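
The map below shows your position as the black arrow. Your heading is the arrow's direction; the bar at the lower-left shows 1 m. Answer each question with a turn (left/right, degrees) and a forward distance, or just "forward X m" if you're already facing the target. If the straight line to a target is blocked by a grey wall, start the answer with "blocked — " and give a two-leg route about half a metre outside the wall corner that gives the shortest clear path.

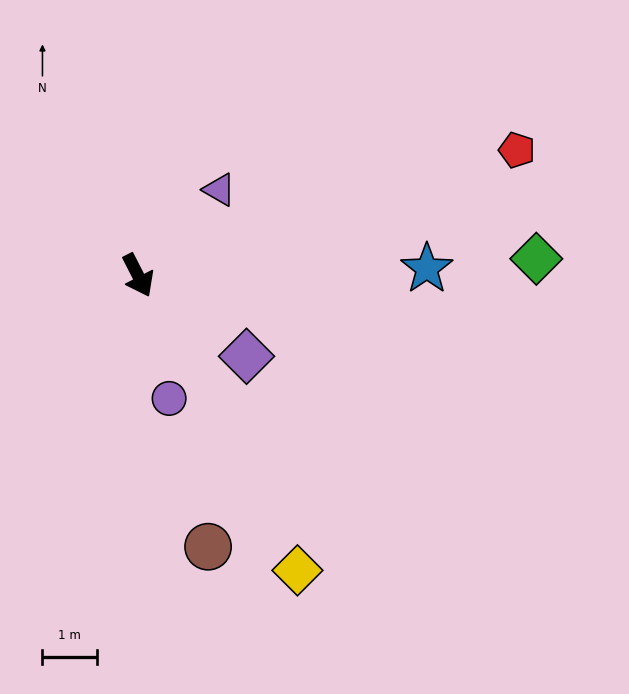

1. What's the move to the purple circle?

turn right 13°, forward 2.3 m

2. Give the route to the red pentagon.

turn left 81°, forward 7.3 m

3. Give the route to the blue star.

turn left 64°, forward 5.3 m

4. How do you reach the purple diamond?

turn left 26°, forward 2.5 m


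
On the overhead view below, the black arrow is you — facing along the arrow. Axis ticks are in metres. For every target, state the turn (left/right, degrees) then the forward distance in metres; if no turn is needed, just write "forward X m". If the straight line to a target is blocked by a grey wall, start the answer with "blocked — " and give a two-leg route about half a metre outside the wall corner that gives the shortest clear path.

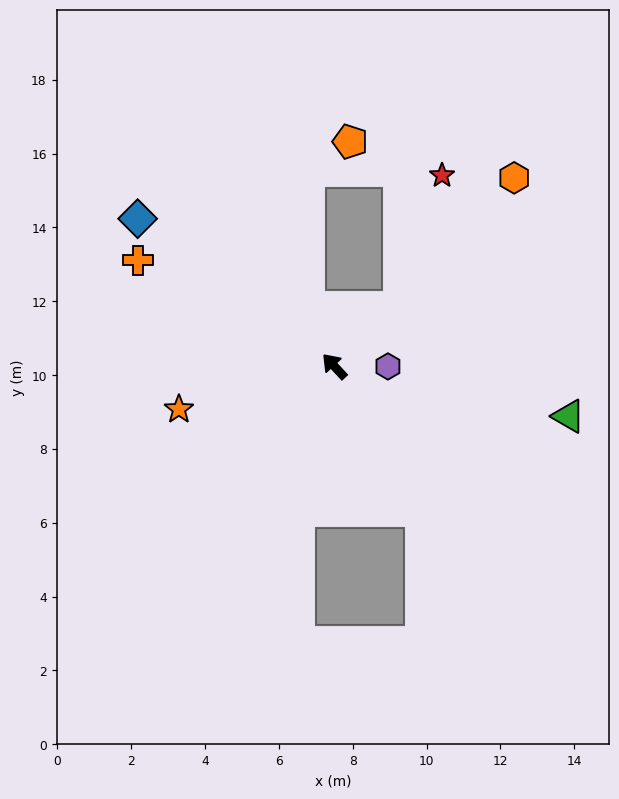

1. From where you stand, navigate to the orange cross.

turn left 19°, forward 6.0 m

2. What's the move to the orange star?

turn left 63°, forward 4.4 m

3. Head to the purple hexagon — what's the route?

turn right 133°, forward 1.5 m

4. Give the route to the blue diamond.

turn left 10°, forward 6.7 m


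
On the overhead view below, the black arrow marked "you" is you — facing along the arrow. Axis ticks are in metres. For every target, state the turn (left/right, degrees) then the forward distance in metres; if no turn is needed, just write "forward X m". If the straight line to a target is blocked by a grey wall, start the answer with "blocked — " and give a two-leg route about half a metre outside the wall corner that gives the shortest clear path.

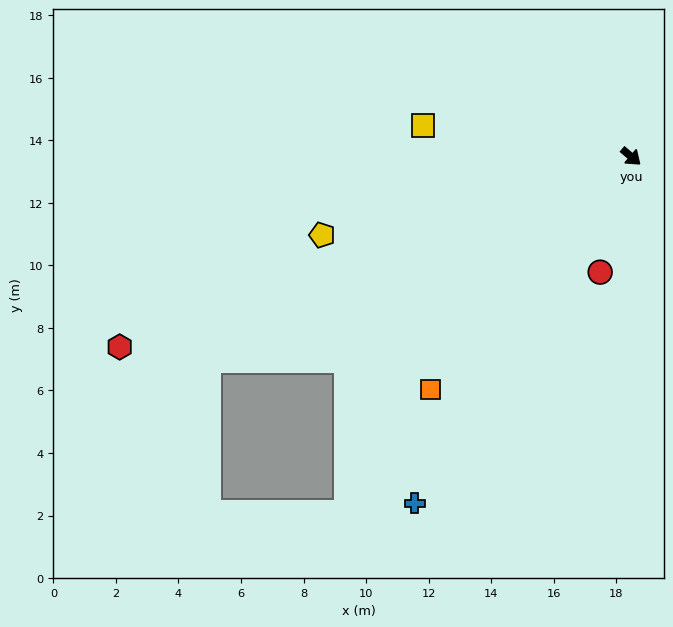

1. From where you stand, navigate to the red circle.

turn right 64°, forward 3.8 m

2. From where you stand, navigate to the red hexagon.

turn right 119°, forward 17.4 m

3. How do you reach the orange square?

turn right 90°, forward 9.8 m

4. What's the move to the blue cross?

turn right 81°, forward 13.1 m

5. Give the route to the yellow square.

turn right 148°, forward 6.7 m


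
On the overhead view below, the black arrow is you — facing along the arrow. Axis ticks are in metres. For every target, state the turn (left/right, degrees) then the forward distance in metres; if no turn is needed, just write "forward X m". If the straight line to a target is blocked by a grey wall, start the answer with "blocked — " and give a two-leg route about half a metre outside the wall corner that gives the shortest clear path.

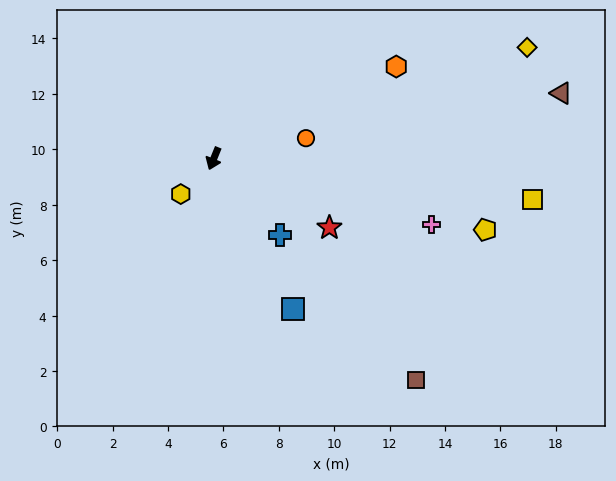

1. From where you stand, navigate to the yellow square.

turn left 105°, forward 11.6 m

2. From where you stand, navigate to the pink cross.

turn left 95°, forward 8.2 m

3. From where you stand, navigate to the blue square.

turn left 50°, forward 6.1 m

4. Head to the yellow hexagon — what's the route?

turn right 21°, forward 1.7 m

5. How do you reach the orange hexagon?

turn left 139°, forward 7.4 m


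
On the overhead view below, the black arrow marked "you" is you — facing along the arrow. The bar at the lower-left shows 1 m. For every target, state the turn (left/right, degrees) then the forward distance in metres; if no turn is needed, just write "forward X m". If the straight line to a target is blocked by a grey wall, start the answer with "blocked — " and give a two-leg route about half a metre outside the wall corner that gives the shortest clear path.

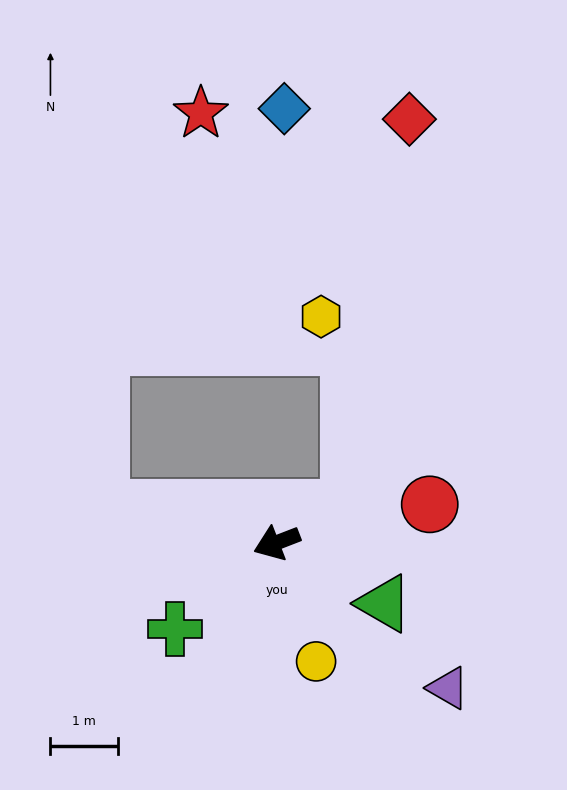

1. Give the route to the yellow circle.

turn left 87°, forward 1.9 m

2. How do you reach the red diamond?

blocked — turn right 176°, forward 1.2 m, then turn left 56°, forward 5.8 m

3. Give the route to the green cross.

turn left 19°, forward 2.0 m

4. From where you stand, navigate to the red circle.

turn left 173°, forward 2.3 m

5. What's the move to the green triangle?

turn left 129°, forward 1.8 m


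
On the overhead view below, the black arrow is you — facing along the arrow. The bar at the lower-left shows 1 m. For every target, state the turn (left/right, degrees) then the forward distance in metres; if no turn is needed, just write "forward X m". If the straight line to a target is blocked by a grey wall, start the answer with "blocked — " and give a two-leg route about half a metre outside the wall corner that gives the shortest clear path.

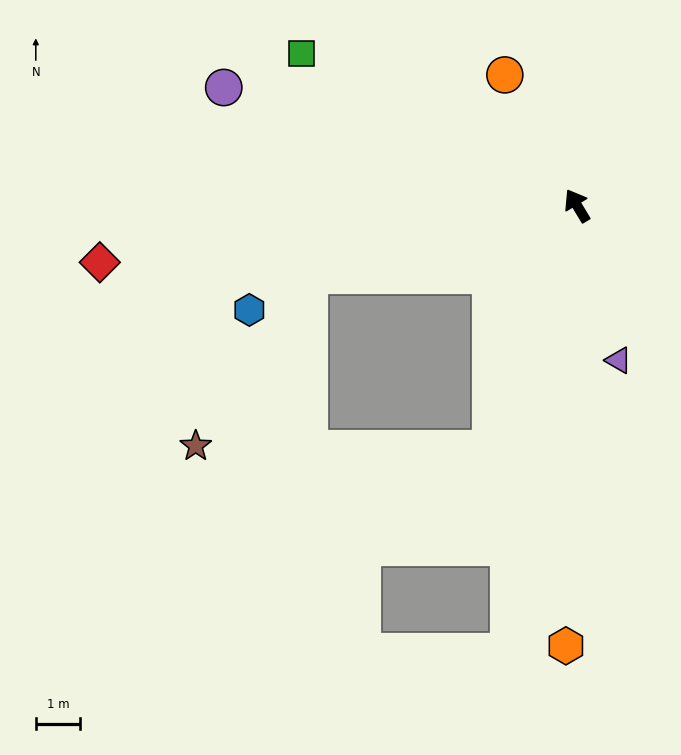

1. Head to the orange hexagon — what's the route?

turn left 147°, forward 10.0 m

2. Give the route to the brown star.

blocked — turn left 74°, forward 6.3 m, then turn left 41°, forward 4.6 m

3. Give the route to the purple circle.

turn left 40°, forward 8.4 m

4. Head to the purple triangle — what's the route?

turn left 164°, forward 3.6 m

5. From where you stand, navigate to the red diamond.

turn left 66°, forward 10.9 m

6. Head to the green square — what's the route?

turn left 30°, forward 7.1 m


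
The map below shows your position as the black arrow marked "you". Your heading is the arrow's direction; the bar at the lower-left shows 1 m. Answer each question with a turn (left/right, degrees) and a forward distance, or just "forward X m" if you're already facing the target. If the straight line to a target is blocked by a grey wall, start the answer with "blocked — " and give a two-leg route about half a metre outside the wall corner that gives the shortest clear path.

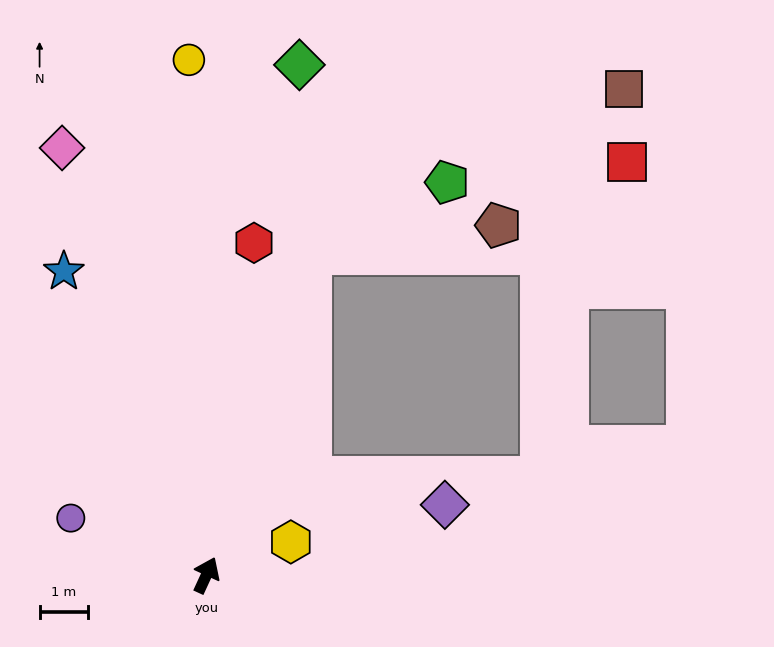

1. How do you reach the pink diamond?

turn left 43°, forward 9.3 m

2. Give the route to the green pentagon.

blocked — turn left 7°, forward 6.9 m, then turn right 44°, forward 3.2 m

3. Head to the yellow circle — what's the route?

turn left 27°, forward 10.6 m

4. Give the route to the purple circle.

turn left 92°, forward 3.0 m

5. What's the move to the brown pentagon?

blocked — turn left 7°, forward 6.9 m, then turn right 64°, forward 3.9 m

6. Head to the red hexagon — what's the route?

turn left 17°, forward 6.9 m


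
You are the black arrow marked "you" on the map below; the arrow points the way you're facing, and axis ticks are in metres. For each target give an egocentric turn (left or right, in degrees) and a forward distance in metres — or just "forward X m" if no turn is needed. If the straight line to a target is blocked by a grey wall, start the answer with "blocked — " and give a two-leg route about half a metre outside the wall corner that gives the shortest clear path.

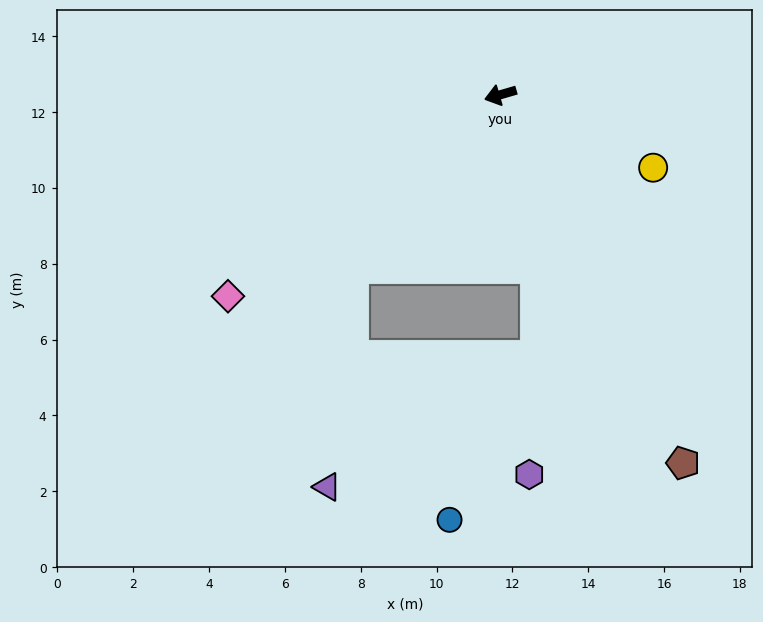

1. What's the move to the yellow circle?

turn left 138°, forward 4.5 m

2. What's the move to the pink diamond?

turn left 20°, forward 8.9 m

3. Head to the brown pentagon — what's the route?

turn left 100°, forward 10.8 m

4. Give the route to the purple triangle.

blocked — turn left 33°, forward 6.0 m, then turn left 34°, forward 5.8 m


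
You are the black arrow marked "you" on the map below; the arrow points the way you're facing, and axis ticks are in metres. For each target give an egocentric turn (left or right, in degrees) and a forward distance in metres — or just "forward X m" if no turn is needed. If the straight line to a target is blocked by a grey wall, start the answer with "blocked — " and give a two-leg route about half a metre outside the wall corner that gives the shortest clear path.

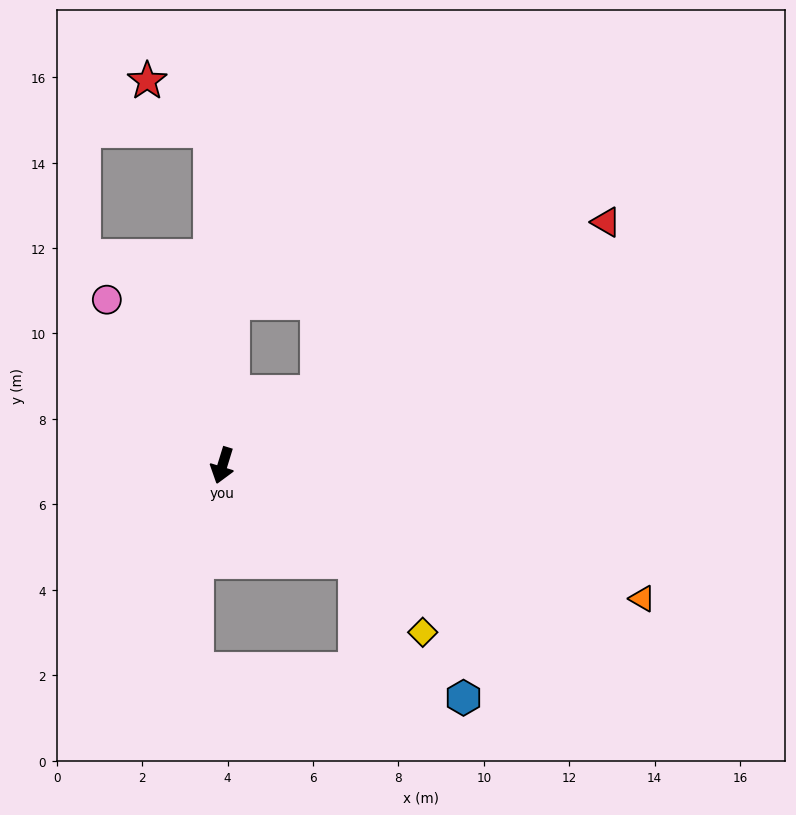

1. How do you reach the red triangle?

turn left 140°, forward 10.6 m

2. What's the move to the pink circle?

turn right 128°, forward 4.7 m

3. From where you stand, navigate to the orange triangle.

turn left 90°, forward 10.3 m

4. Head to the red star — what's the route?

blocked — turn right 161°, forward 7.9 m, then turn left 51°, forward 1.9 m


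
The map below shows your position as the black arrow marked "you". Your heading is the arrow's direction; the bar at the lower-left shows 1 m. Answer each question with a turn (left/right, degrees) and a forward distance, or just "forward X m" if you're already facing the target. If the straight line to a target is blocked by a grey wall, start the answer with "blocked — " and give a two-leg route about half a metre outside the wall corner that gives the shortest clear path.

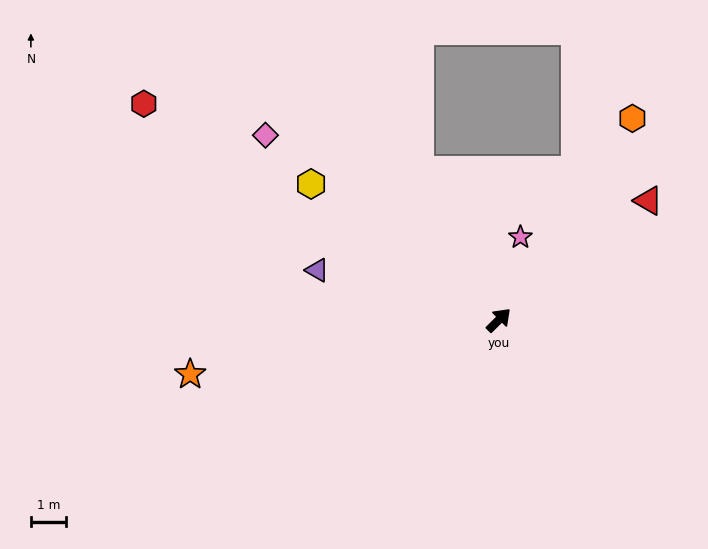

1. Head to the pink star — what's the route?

turn left 31°, forward 2.4 m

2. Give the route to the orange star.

turn left 145°, forward 8.9 m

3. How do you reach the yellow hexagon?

turn left 99°, forward 6.6 m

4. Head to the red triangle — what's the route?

turn right 6°, forward 5.4 m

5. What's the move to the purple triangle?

turn left 120°, forward 5.3 m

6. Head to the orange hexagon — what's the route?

turn left 12°, forward 6.9 m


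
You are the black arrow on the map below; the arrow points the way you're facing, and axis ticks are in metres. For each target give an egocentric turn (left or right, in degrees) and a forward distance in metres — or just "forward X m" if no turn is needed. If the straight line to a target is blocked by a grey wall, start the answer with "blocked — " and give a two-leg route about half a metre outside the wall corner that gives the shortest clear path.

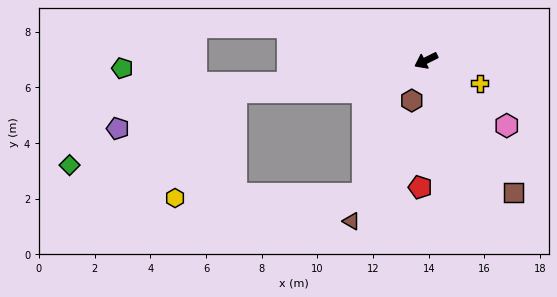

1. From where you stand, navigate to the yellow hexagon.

blocked — turn right 17°, forward 6.9 m, then turn left 51°, forward 4.4 m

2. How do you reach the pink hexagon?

turn left 114°, forward 3.7 m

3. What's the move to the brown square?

turn left 97°, forward 5.7 m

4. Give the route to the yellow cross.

turn left 130°, forward 2.1 m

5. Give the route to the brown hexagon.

turn left 44°, forward 1.5 m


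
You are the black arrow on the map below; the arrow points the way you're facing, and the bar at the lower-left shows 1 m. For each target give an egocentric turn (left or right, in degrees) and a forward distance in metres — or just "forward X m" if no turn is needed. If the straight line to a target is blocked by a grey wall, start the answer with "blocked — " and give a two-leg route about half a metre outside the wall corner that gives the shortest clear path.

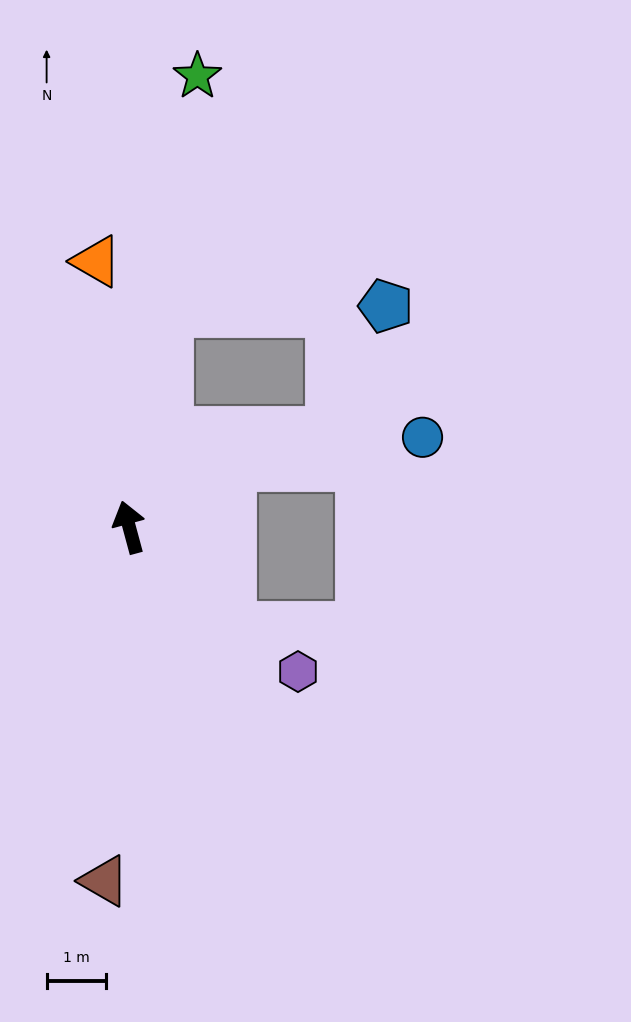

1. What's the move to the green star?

turn right 24°, forward 7.7 m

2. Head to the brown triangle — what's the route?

turn left 161°, forward 6.0 m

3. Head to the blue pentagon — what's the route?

blocked — turn right 25°, forward 3.7 m, then turn right 78°, forward 3.7 m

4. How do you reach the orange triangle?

turn right 8°, forward 4.5 m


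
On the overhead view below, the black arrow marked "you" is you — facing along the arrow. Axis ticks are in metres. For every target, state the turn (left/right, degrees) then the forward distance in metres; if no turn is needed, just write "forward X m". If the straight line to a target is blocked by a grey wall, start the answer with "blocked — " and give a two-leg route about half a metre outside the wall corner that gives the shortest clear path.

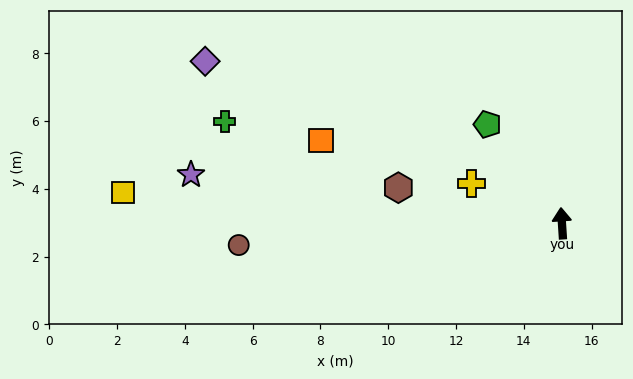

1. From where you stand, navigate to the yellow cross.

turn left 62°, forward 2.9 m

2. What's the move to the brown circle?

turn left 90°, forward 9.6 m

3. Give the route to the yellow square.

turn left 82°, forward 13.0 m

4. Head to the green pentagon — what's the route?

turn left 33°, forward 3.7 m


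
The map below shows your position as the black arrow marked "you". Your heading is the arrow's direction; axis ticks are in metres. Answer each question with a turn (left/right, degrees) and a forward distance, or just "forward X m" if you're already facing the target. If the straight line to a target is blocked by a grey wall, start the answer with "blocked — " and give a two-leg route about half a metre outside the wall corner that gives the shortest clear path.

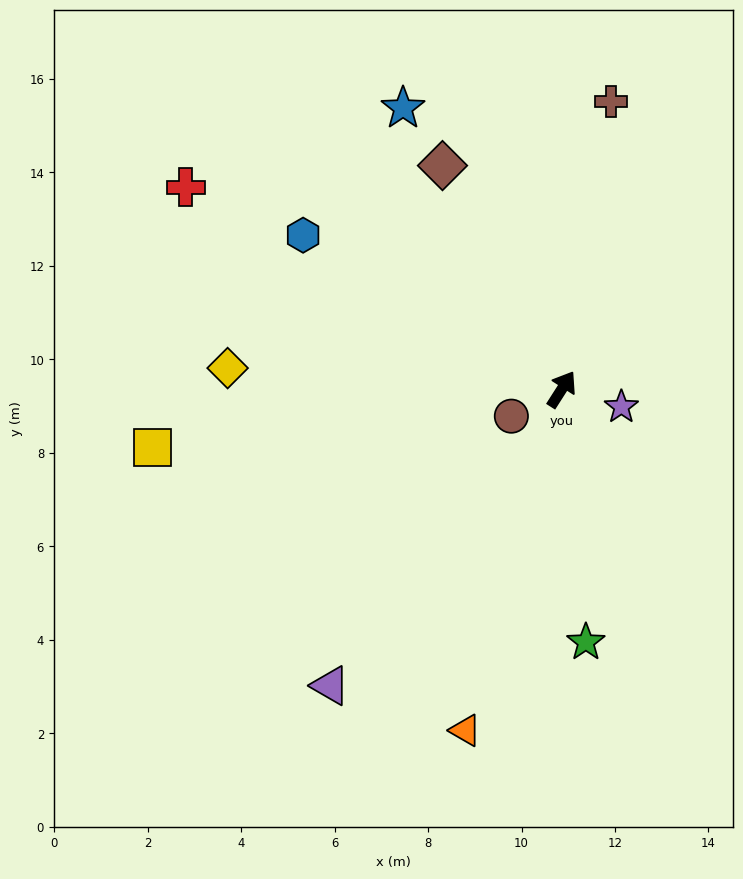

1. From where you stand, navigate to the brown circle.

turn left 151°, forward 1.2 m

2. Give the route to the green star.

turn right 142°, forward 5.4 m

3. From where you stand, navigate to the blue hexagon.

turn left 92°, forward 6.4 m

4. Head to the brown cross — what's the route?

turn left 23°, forward 6.2 m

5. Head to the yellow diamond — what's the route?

turn left 119°, forward 7.2 m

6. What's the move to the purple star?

turn right 74°, forward 1.3 m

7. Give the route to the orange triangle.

turn right 163°, forward 7.6 m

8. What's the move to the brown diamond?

turn left 61°, forward 5.4 m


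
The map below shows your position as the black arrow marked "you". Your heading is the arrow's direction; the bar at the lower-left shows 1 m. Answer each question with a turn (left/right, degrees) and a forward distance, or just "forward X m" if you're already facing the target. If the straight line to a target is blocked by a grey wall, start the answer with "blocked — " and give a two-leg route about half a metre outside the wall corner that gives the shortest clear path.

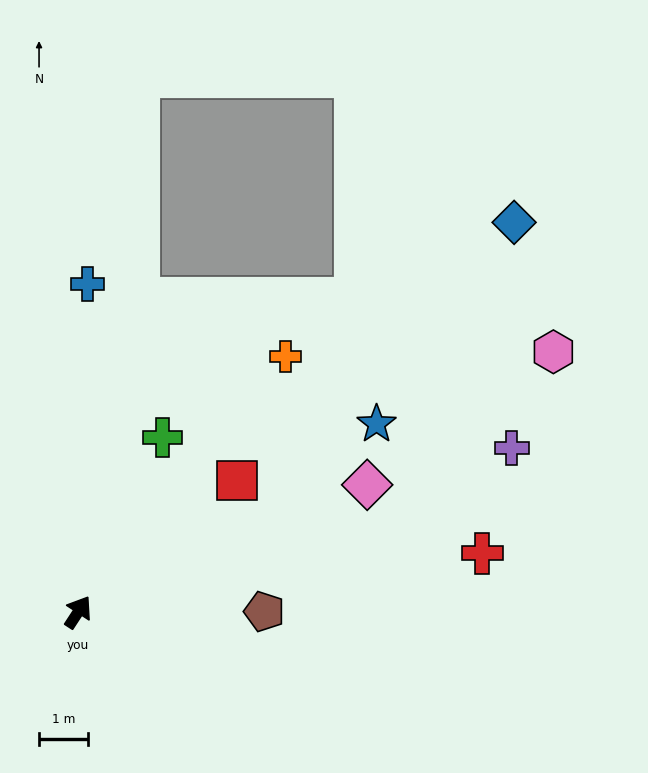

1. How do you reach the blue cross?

turn left 31°, forward 6.7 m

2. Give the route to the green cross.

turn left 7°, forward 4.0 m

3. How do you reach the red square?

turn right 17°, forward 4.2 m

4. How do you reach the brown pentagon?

turn right 57°, forward 3.8 m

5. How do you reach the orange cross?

turn right 6°, forward 6.7 m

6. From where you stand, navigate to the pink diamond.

turn right 33°, forward 6.5 m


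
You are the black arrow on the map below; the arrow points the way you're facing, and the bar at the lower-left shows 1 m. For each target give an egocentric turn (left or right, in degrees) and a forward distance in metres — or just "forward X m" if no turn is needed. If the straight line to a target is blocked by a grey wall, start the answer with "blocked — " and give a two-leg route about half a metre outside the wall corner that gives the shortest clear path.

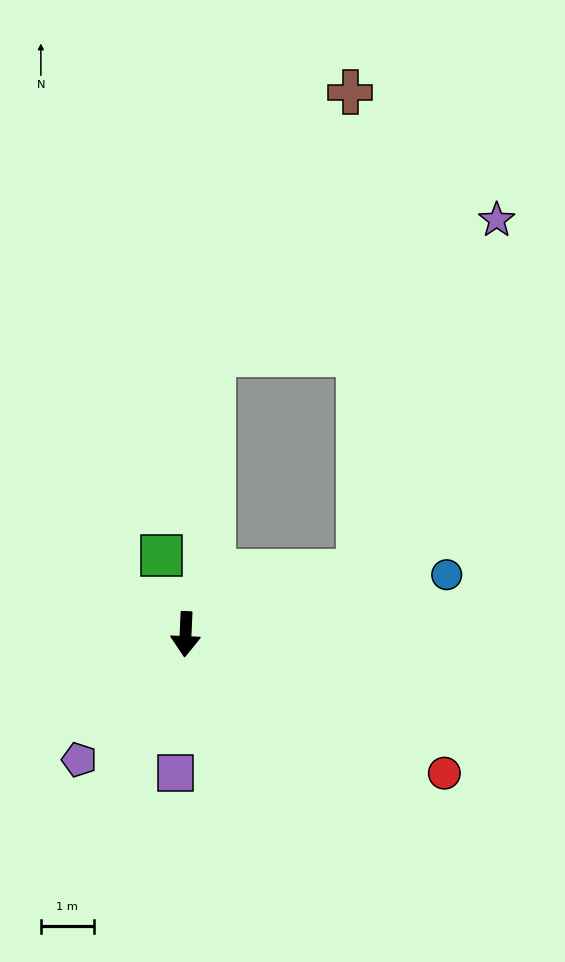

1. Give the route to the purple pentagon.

turn right 38°, forward 3.1 m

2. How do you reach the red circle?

turn left 64°, forward 5.6 m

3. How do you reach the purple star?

blocked — turn left 112°, forward 3.5 m, then turn left 49°, forward 7.2 m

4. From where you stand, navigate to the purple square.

forward 2.6 m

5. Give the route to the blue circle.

turn left 105°, forward 5.1 m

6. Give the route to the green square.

turn right 161°, forward 1.6 m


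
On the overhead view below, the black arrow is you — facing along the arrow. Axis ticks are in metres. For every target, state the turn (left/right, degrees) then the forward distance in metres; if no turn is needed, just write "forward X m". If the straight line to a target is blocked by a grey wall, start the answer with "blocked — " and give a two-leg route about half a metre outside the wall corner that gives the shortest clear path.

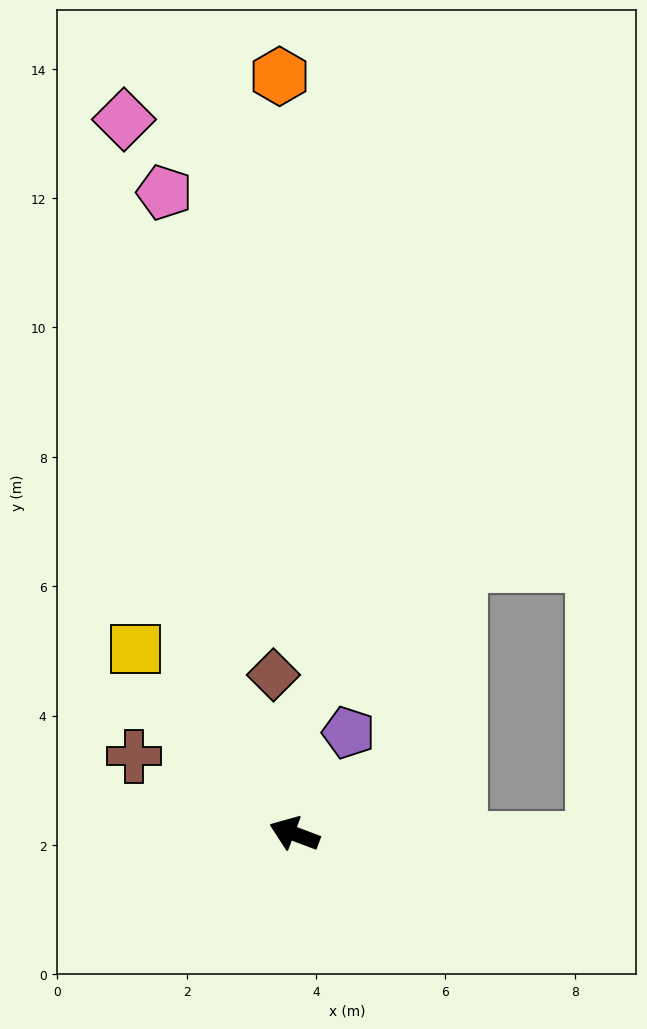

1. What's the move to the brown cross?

turn right 5°, forward 2.8 m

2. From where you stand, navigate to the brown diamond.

turn right 62°, forward 2.5 m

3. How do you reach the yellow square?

turn right 29°, forward 3.8 m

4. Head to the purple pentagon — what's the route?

turn right 97°, forward 1.8 m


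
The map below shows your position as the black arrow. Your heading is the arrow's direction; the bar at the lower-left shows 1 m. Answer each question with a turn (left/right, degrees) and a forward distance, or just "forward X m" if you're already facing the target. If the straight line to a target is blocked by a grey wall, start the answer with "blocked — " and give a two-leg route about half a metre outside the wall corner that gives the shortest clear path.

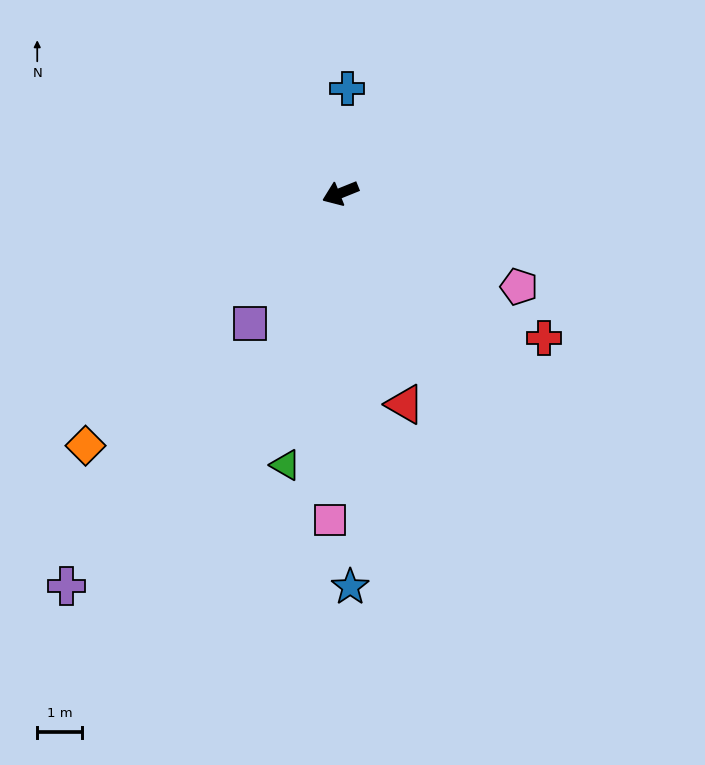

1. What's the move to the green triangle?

turn left 57°, forward 6.2 m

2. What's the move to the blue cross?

turn right 116°, forward 2.4 m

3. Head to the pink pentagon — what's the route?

turn left 130°, forward 4.5 m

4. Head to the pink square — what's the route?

turn left 66°, forward 7.4 m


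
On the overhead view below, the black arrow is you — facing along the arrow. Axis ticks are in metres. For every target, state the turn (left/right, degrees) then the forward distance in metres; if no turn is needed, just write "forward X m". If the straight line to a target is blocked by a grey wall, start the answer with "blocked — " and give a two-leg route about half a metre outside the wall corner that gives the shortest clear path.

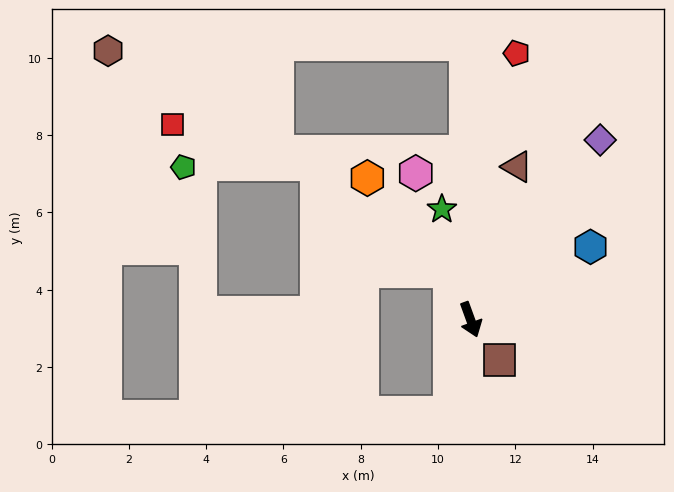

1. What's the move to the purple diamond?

turn left 124°, forward 5.7 m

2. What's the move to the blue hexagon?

turn left 101°, forward 3.6 m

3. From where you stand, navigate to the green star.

turn left 175°, forward 3.0 m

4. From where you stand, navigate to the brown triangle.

turn left 143°, forward 4.1 m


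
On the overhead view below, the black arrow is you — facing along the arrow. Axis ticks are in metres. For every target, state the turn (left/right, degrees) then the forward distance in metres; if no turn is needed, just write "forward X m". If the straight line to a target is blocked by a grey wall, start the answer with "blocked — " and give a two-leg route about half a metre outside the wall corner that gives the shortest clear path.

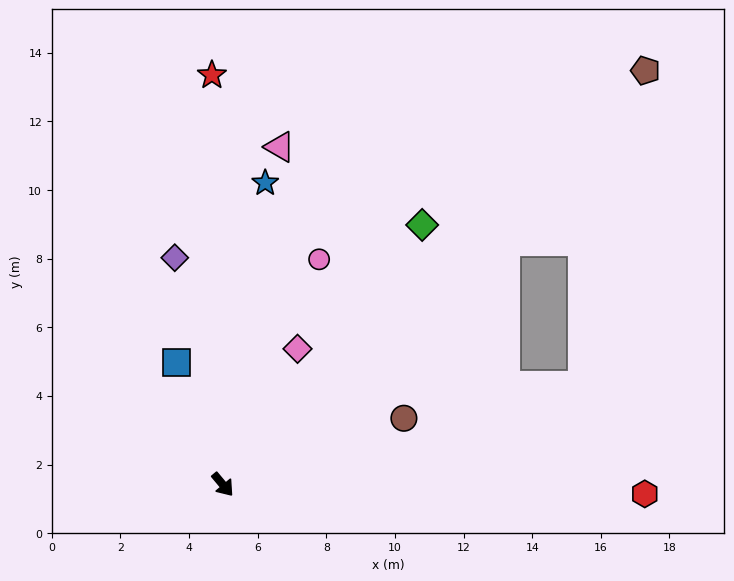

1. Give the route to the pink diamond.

turn left 111°, forward 4.5 m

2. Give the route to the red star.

turn left 142°, forward 11.9 m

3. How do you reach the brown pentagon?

turn left 94°, forward 17.2 m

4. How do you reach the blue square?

turn left 161°, forward 3.8 m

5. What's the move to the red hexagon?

turn left 49°, forward 12.3 m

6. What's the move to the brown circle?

turn left 70°, forward 5.6 m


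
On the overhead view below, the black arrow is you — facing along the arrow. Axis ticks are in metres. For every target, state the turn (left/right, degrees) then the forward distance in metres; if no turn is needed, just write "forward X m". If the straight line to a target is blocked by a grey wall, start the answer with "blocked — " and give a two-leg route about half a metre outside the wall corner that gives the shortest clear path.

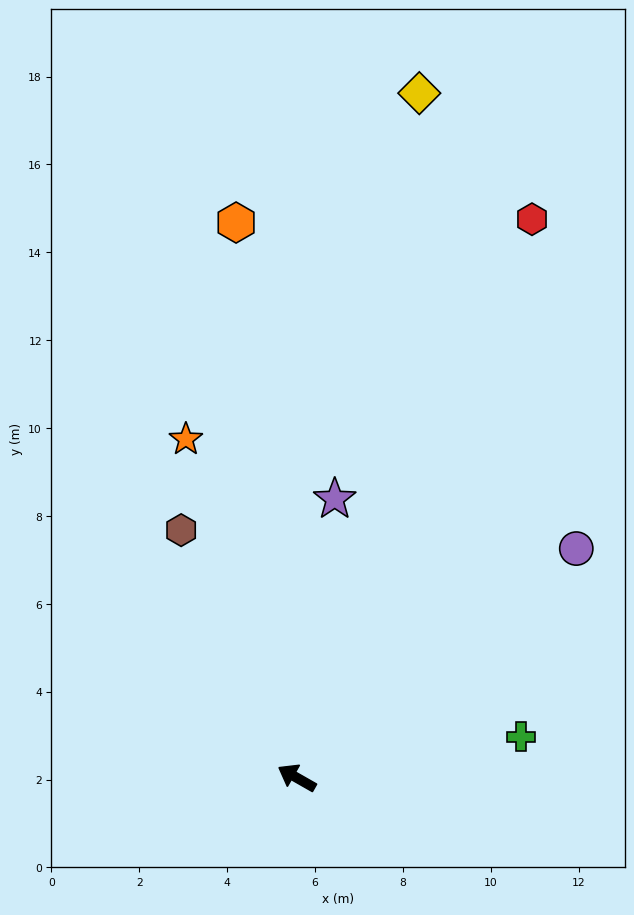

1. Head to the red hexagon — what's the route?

turn right 83°, forward 13.8 m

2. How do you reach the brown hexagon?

turn right 35°, forward 6.2 m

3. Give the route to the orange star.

turn right 42°, forward 8.1 m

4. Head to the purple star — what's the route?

turn right 68°, forward 6.4 m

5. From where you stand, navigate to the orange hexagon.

turn right 54°, forward 12.7 m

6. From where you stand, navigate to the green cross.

turn right 140°, forward 5.2 m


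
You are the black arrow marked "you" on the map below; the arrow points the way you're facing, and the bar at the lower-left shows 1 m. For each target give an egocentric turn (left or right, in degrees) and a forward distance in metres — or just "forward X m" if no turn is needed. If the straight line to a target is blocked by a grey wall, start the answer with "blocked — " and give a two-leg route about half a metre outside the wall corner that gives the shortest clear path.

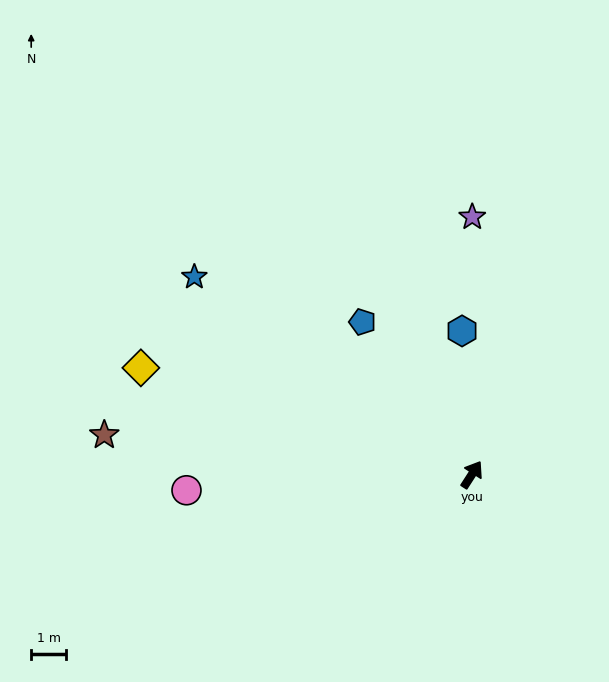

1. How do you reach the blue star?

turn left 87°, forward 9.7 m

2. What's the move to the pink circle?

turn left 126°, forward 8.1 m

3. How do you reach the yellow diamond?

turn left 105°, forward 9.9 m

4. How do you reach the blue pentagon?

turn left 68°, forward 5.3 m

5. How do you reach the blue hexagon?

turn left 37°, forward 4.1 m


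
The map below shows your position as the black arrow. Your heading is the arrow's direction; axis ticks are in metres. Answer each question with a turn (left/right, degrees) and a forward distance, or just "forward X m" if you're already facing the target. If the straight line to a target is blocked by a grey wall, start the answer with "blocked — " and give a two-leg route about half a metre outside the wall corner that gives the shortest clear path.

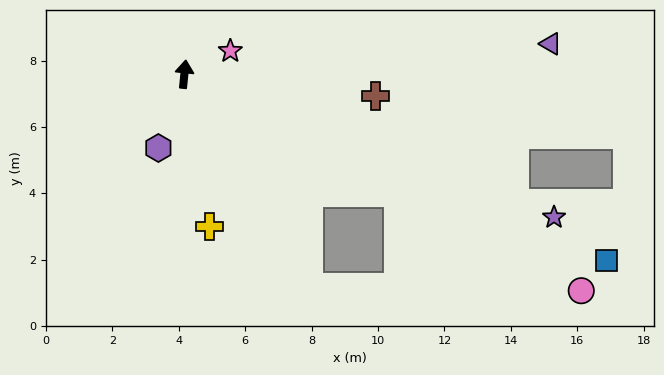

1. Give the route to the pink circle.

turn right 113°, forward 13.6 m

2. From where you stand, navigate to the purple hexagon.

turn left 166°, forward 2.4 m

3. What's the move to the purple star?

turn right 105°, forward 11.9 m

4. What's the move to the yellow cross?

turn right 165°, forward 4.6 m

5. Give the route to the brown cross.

turn right 91°, forward 5.8 m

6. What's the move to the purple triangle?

turn right 79°, forward 11.1 m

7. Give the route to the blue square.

turn right 108°, forward 13.9 m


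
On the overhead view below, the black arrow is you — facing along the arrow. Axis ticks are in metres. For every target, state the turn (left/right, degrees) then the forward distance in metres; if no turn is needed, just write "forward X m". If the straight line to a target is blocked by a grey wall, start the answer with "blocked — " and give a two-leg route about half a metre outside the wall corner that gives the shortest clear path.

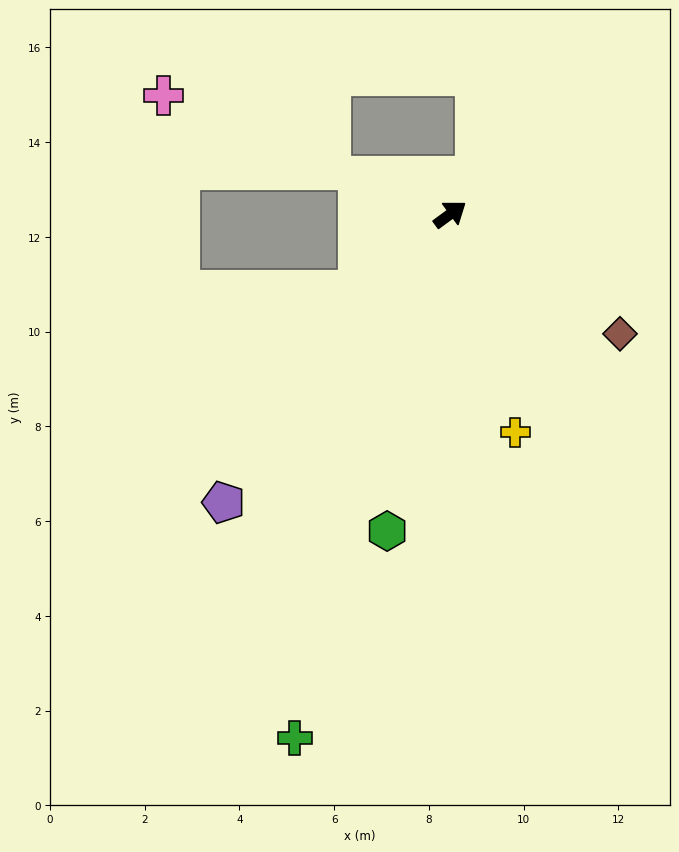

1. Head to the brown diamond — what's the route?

turn right 71°, forward 4.4 m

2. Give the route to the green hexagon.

turn right 138°, forward 6.8 m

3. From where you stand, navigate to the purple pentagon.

turn right 164°, forward 7.7 m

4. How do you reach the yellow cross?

turn right 110°, forward 4.8 m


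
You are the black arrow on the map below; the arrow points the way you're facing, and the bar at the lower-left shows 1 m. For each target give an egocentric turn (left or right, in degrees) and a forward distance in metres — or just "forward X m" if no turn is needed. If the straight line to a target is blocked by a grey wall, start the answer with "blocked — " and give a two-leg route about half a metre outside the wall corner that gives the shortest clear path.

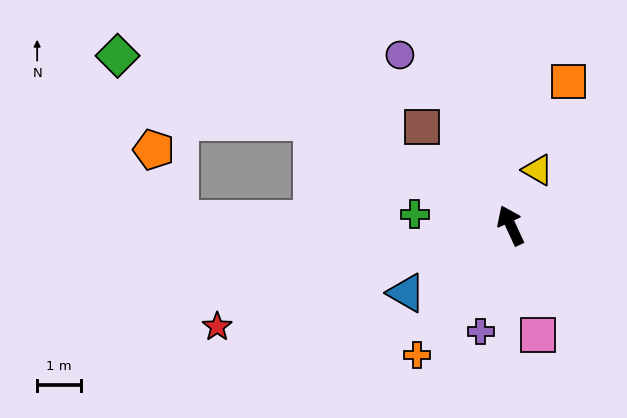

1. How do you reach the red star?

turn left 84°, forward 7.0 m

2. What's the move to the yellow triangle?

turn right 51°, forward 1.4 m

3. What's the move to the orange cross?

turn left 119°, forward 3.6 m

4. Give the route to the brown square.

turn left 17°, forward 3.0 m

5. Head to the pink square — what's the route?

turn left 169°, forward 2.6 m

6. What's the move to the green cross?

turn left 59°, forward 2.2 m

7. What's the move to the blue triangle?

turn left 98°, forward 2.8 m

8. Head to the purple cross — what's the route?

turn left 139°, forward 2.5 m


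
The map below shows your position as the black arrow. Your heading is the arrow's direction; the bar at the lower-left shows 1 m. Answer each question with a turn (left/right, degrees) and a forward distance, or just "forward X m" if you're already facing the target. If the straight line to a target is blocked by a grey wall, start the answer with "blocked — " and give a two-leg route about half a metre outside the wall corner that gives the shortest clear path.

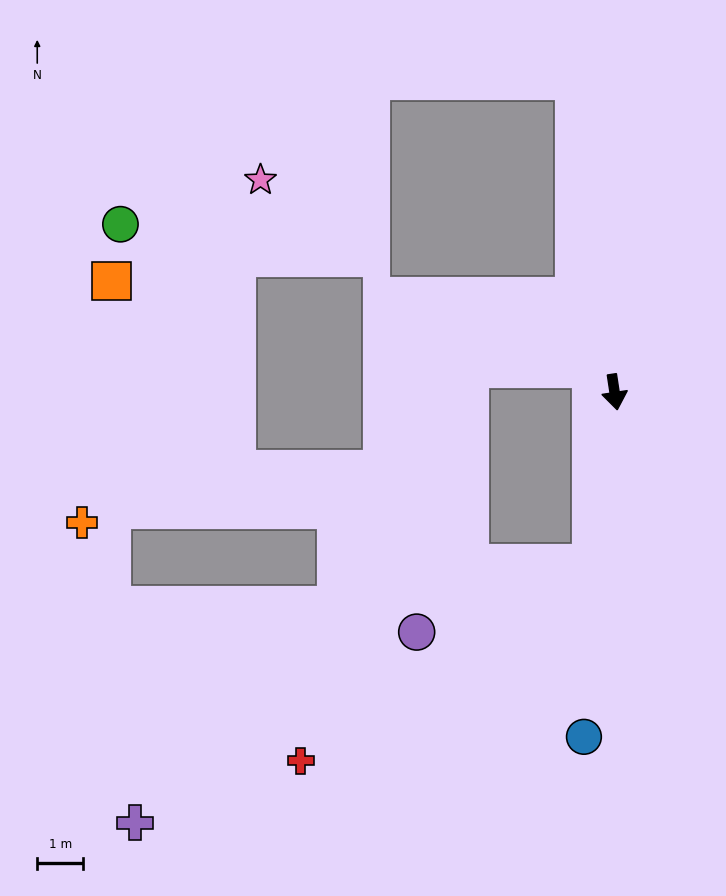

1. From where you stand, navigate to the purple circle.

blocked — turn right 16°, forward 3.8 m, then turn right 61°, forward 4.1 m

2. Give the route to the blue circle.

turn right 14°, forward 7.5 m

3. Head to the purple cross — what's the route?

blocked — turn right 16°, forward 3.8 m, then turn right 53°, forward 11.4 m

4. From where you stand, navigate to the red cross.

blocked — turn right 16°, forward 3.8 m, then turn right 48°, forward 7.6 m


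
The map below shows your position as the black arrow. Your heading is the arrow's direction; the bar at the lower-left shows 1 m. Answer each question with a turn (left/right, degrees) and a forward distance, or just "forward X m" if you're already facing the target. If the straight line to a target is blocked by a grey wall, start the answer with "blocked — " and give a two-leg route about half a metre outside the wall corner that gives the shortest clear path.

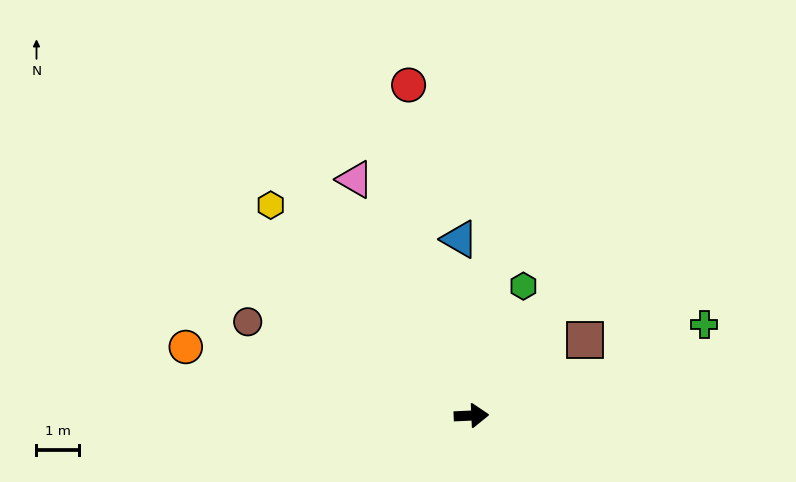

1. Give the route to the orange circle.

turn left 164°, forward 6.8 m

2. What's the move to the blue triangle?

turn left 91°, forward 4.1 m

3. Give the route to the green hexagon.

turn left 66°, forward 3.3 m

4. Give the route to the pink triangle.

turn left 114°, forward 6.1 m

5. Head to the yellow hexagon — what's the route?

turn left 131°, forward 6.8 m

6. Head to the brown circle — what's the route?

turn left 155°, forward 5.7 m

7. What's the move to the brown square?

turn left 31°, forward 3.2 m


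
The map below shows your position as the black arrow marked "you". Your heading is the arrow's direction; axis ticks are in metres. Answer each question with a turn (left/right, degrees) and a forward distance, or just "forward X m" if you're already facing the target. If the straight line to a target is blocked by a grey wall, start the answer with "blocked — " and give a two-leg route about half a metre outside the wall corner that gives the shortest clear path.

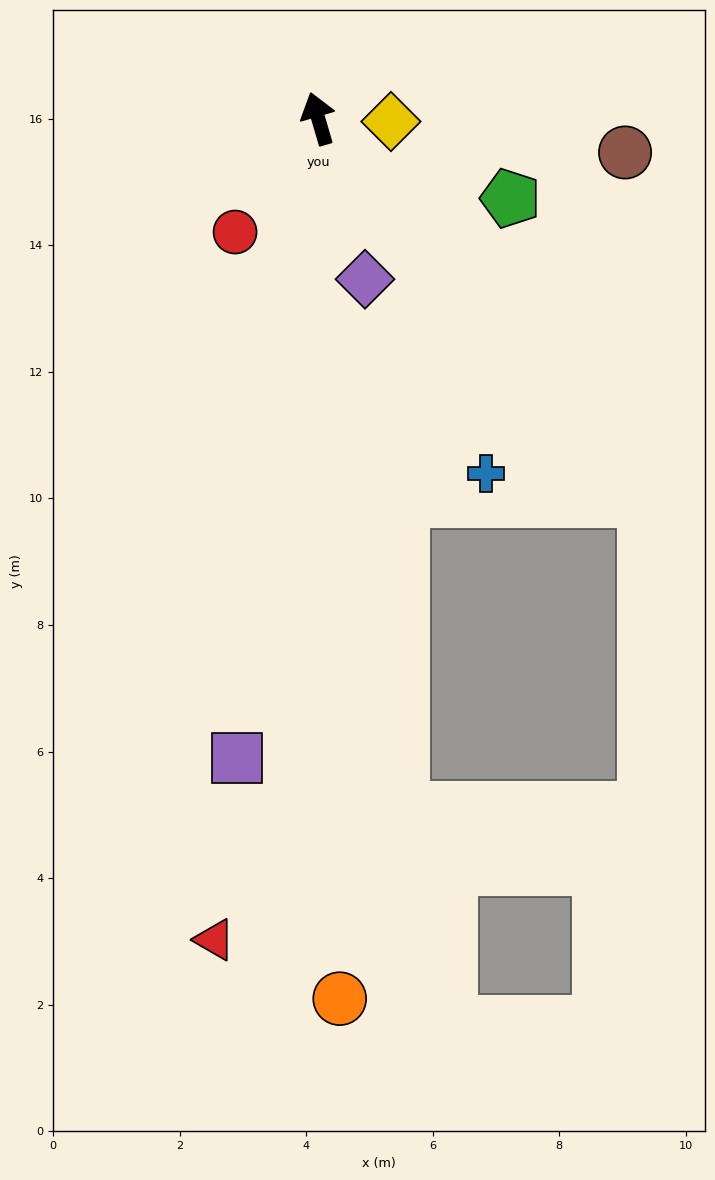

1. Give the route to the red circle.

turn left 127°, forward 2.2 m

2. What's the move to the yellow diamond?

turn right 109°, forward 1.1 m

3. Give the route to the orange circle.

turn left 165°, forward 13.9 m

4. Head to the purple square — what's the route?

turn left 156°, forward 10.2 m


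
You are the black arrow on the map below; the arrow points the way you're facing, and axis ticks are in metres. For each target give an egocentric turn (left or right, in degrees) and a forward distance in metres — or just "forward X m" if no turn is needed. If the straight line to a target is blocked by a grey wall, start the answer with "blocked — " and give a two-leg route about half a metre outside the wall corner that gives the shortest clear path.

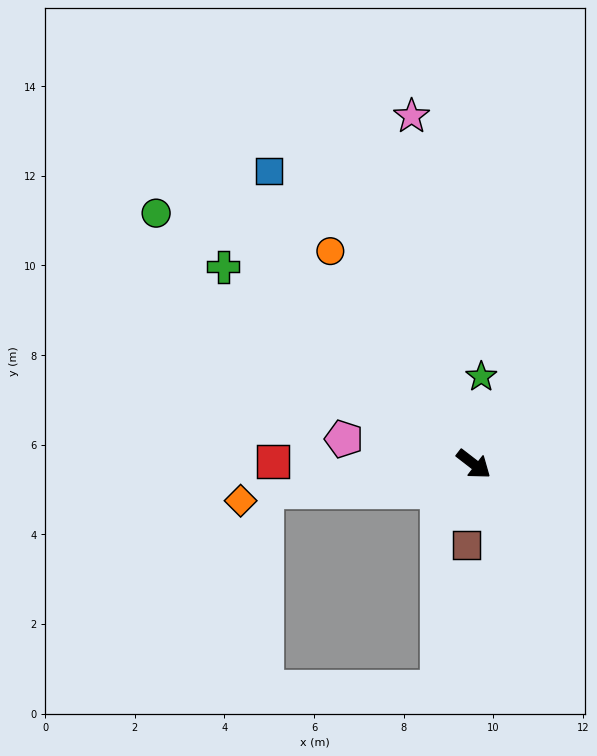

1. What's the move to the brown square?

turn right 57°, forward 1.8 m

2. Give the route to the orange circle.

turn left 162°, forward 5.7 m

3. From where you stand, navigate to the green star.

turn left 123°, forward 2.0 m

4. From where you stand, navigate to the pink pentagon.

turn right 153°, forward 3.0 m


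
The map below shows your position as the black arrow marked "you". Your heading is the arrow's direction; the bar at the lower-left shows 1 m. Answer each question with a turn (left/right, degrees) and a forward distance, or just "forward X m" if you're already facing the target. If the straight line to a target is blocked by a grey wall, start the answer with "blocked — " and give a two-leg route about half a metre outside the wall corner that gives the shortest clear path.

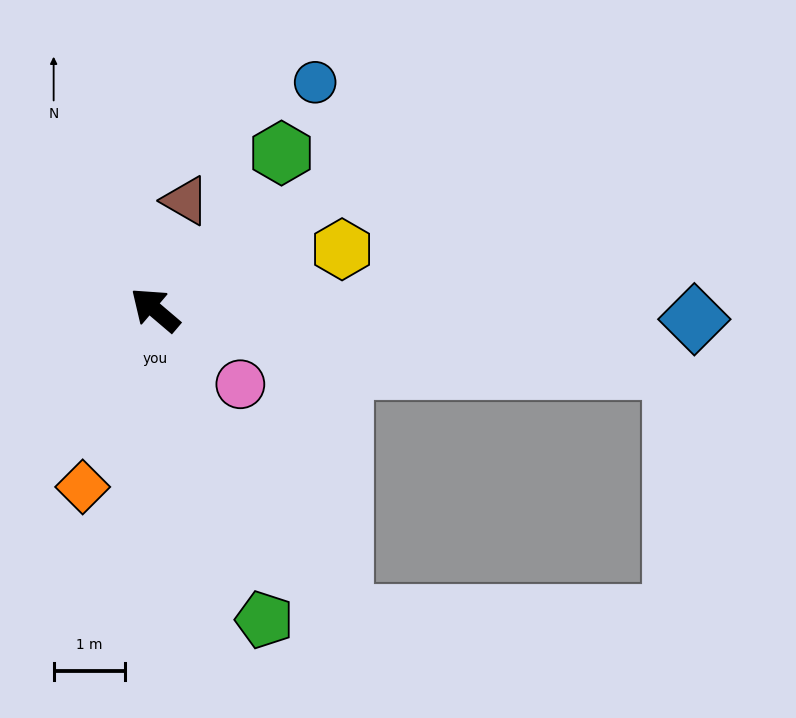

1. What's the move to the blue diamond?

turn right 141°, forward 7.6 m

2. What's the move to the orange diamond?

turn left 108°, forward 2.7 m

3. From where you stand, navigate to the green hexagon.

turn right 89°, forward 2.8 m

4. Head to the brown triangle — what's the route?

turn right 65°, forward 1.6 m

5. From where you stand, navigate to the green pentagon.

turn left 150°, forward 4.6 m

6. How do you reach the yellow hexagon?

turn right 122°, forward 2.8 m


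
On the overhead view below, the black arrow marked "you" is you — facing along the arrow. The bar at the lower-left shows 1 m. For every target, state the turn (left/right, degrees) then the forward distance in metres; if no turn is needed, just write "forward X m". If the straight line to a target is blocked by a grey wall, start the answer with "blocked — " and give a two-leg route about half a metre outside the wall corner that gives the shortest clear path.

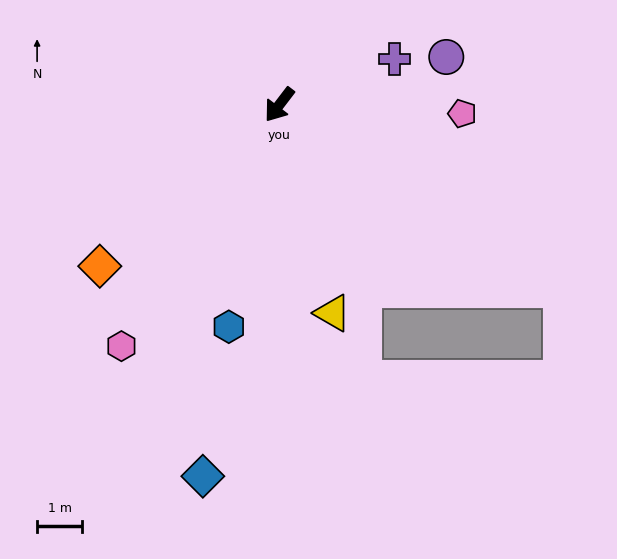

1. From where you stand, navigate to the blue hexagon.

turn left 25°, forward 5.0 m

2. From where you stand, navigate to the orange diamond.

turn right 11°, forward 5.3 m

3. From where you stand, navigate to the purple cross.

turn left 149°, forward 2.8 m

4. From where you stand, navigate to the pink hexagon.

turn left 4°, forward 6.4 m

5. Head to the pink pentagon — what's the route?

turn left 125°, forward 4.1 m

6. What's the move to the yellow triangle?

turn left 52°, forward 4.8 m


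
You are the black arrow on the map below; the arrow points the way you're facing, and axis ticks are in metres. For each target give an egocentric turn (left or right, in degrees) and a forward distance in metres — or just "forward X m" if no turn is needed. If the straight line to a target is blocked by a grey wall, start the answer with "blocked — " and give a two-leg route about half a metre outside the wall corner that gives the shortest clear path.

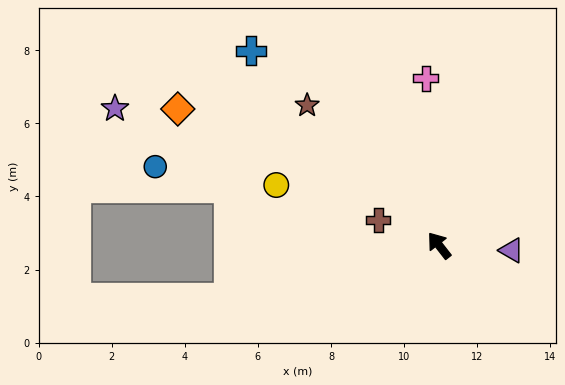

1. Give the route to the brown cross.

turn left 29°, forward 1.8 m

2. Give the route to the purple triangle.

turn right 132°, forward 2.0 m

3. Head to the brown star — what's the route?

turn left 5°, forward 5.3 m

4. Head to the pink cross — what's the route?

turn right 33°, forward 4.6 m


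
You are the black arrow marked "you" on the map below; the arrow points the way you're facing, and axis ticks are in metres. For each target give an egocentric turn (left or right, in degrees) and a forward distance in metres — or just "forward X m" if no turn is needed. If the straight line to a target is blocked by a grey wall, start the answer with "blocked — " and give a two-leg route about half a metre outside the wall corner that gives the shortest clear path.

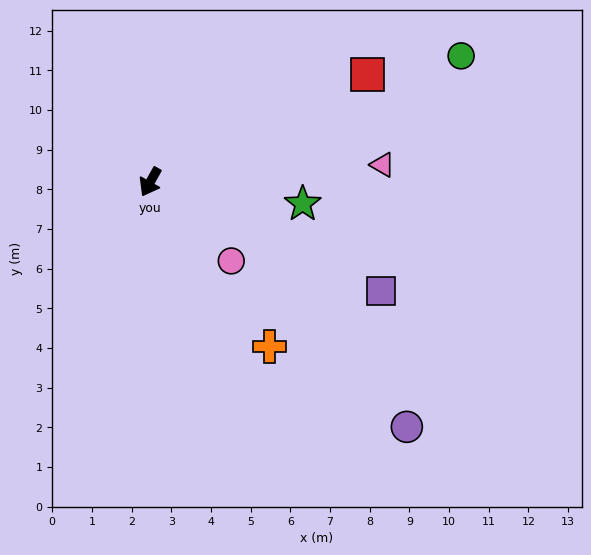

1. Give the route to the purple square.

turn left 94°, forward 6.4 m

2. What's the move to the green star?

turn left 111°, forward 3.9 m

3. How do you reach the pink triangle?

turn left 123°, forward 5.9 m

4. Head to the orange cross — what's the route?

turn left 65°, forward 5.1 m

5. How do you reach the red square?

turn left 145°, forward 6.1 m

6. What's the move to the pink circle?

turn left 75°, forward 2.8 m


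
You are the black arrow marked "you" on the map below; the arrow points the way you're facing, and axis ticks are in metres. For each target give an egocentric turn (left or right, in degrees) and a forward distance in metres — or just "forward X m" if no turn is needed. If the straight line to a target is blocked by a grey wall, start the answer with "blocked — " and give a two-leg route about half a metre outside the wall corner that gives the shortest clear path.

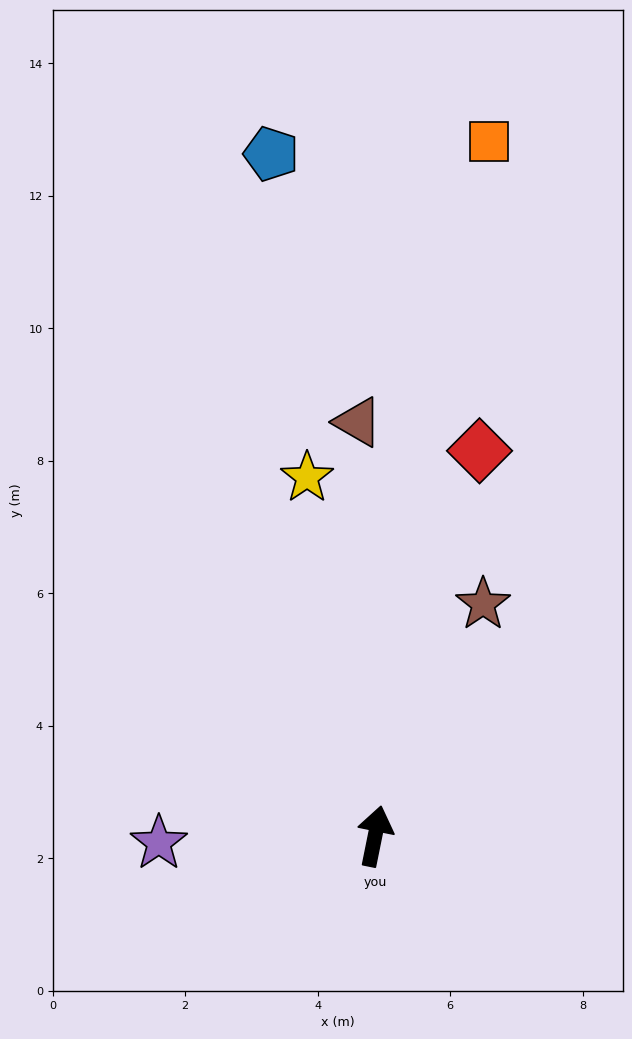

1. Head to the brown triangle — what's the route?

turn left 14°, forward 6.3 m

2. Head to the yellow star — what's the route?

turn left 22°, forward 5.5 m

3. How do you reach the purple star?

turn left 103°, forward 3.3 m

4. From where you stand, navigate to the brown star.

turn right 14°, forward 3.9 m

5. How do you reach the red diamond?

turn right 4°, forward 6.0 m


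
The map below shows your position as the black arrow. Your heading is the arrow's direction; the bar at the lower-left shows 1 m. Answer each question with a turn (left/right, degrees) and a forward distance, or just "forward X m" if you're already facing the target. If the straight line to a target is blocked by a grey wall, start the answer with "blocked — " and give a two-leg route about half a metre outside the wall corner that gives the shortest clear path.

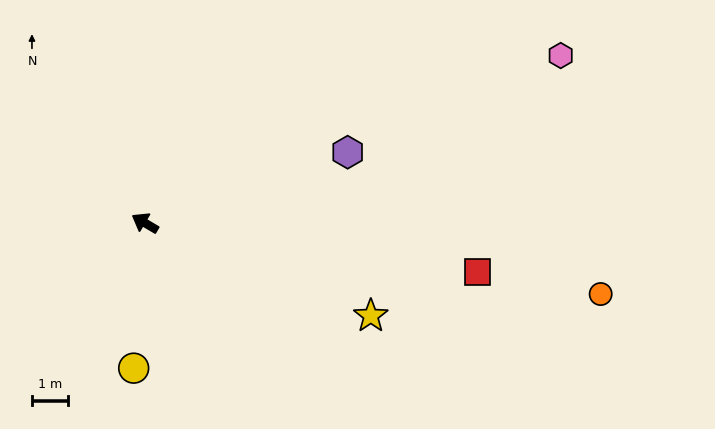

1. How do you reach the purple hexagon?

turn right 130°, forward 5.9 m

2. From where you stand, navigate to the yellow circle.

turn left 116°, forward 4.0 m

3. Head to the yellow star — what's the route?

turn right 172°, forward 6.7 m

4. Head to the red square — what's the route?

turn right 158°, forward 9.2 m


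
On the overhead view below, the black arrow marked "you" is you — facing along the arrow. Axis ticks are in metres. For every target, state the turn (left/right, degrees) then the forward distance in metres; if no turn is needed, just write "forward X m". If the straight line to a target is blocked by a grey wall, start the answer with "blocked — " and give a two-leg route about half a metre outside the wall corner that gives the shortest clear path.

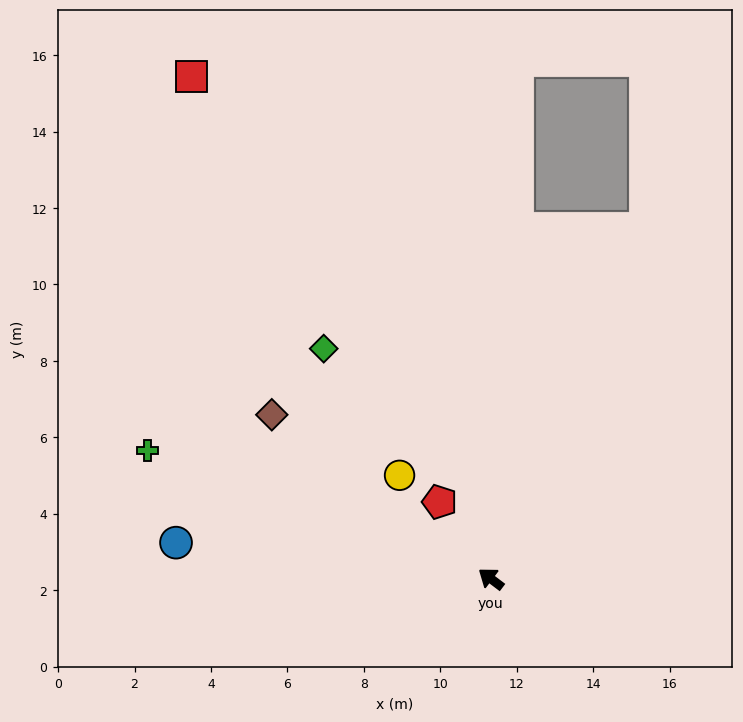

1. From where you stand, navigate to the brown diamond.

forward 7.2 m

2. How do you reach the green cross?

turn left 17°, forward 9.6 m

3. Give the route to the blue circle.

turn left 31°, forward 8.3 m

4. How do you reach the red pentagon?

turn right 19°, forward 2.4 m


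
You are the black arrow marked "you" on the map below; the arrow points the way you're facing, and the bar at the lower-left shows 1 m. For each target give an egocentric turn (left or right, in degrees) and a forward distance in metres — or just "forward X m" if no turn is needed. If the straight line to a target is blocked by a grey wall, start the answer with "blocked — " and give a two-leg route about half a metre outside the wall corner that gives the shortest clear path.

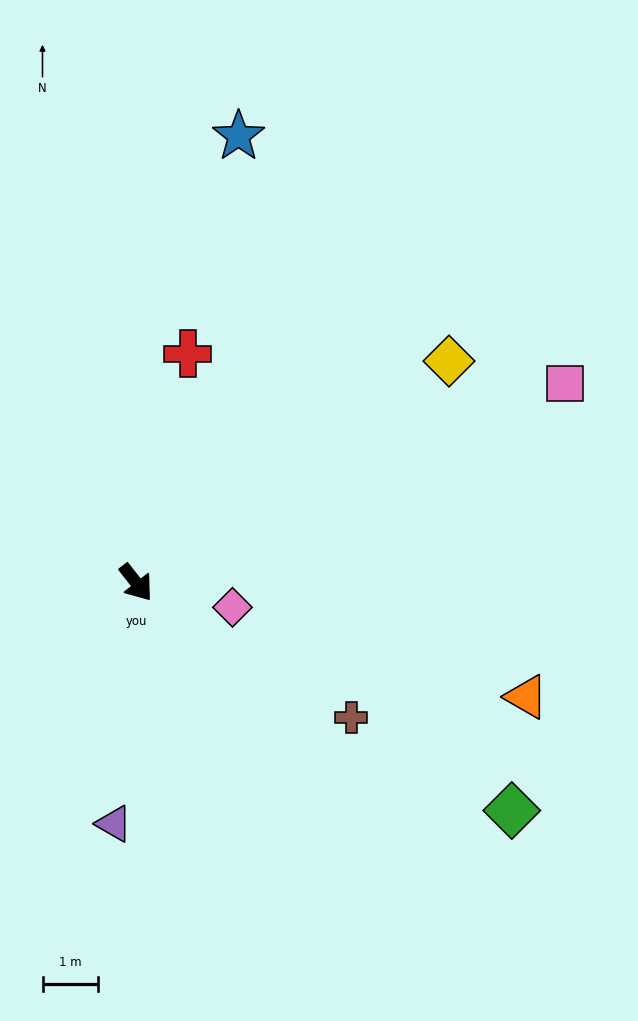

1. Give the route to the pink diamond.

turn left 38°, forward 1.8 m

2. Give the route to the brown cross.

turn left 20°, forward 4.6 m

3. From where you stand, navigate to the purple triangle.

turn right 43°, forward 4.4 m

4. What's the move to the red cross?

turn left 129°, forward 4.2 m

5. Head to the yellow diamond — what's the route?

turn left 87°, forward 6.9 m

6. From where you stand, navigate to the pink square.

turn left 77°, forward 8.5 m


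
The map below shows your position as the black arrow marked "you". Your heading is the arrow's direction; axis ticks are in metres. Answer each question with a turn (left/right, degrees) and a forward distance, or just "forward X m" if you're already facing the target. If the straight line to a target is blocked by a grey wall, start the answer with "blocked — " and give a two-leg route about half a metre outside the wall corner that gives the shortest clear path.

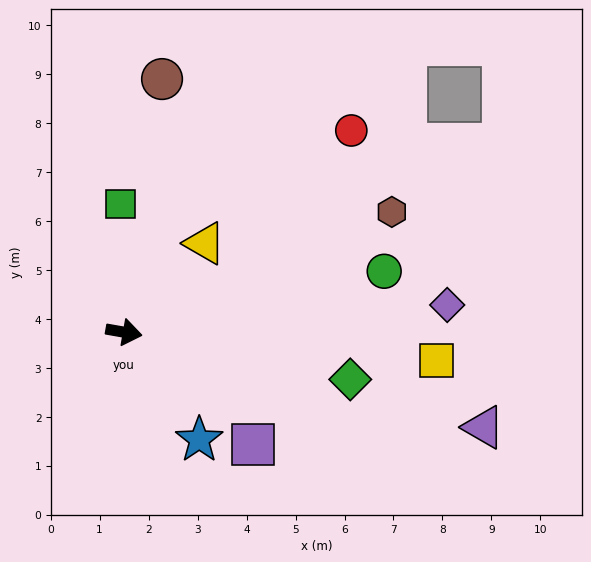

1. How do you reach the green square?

turn left 101°, forward 2.6 m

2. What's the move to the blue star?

turn right 45°, forward 2.7 m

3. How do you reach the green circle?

turn left 23°, forward 5.5 m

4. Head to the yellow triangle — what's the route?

turn left 58°, forward 2.5 m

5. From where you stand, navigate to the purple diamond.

turn left 15°, forward 6.6 m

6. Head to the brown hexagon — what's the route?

turn left 34°, forward 6.0 m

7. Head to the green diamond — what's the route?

forward 4.7 m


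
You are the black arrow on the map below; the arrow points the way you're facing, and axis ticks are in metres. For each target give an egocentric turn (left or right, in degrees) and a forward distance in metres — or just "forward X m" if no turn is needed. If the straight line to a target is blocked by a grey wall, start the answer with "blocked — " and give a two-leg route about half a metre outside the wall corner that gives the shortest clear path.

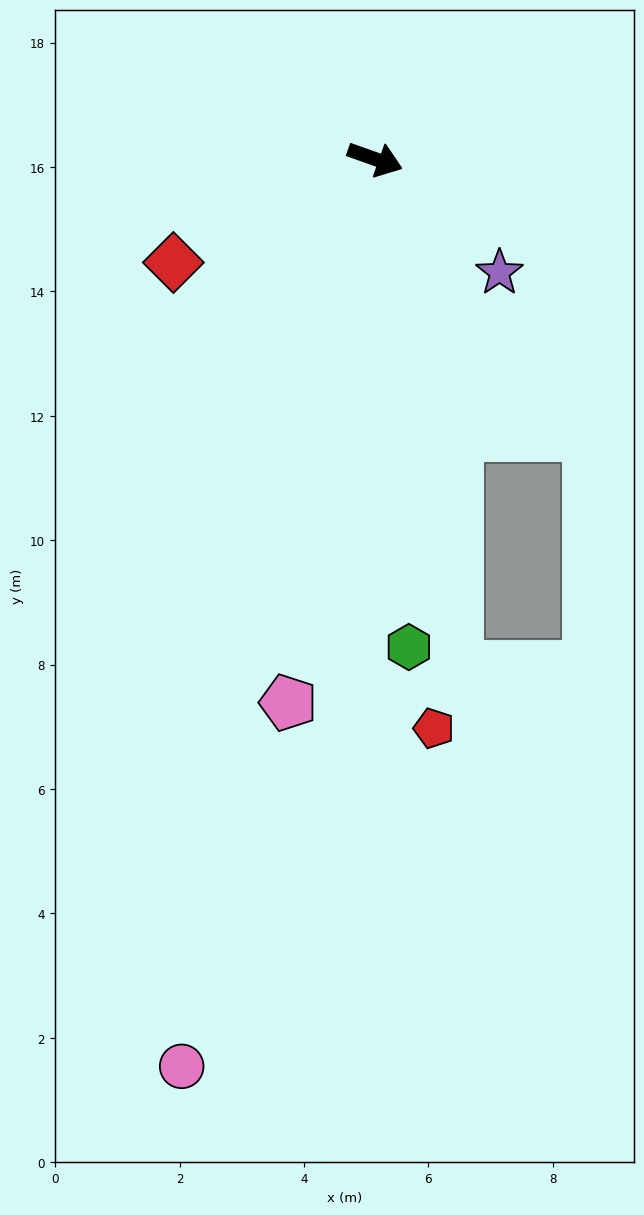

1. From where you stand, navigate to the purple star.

turn right 23°, forward 2.7 m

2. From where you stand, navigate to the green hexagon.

turn right 66°, forward 7.9 m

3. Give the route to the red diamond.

turn right 133°, forward 3.6 m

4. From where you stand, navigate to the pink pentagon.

turn right 80°, forward 8.9 m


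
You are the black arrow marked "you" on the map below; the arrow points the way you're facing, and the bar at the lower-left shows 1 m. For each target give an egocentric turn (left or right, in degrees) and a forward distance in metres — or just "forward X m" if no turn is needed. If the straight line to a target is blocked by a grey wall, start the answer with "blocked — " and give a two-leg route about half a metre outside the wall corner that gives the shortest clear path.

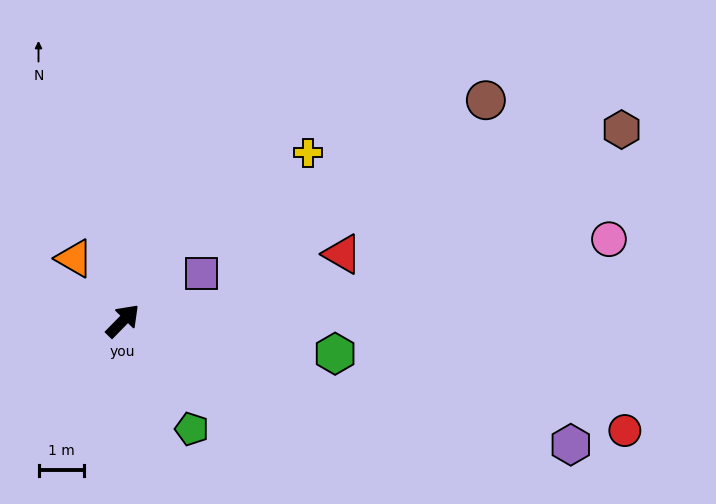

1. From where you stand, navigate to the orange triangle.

turn left 82°, forward 1.7 m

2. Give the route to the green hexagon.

turn right 54°, forward 4.7 m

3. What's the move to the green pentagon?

turn right 103°, forward 2.8 m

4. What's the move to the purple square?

turn right 14°, forward 2.0 m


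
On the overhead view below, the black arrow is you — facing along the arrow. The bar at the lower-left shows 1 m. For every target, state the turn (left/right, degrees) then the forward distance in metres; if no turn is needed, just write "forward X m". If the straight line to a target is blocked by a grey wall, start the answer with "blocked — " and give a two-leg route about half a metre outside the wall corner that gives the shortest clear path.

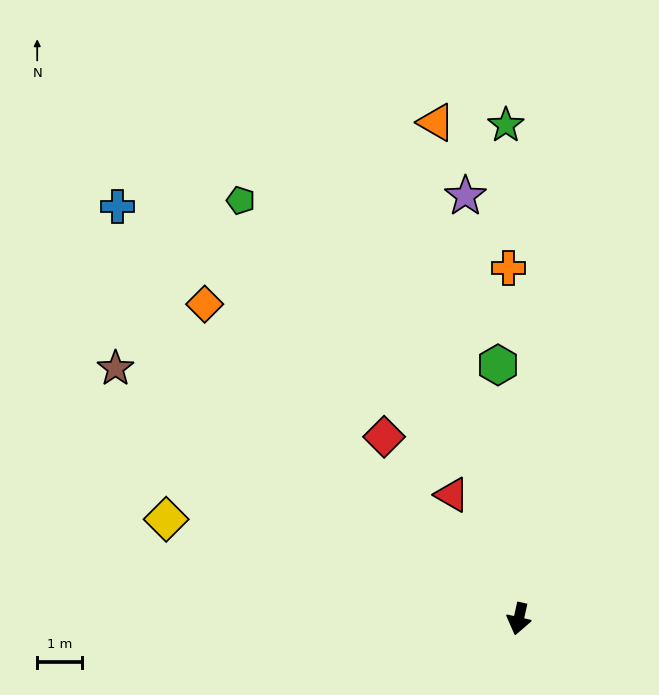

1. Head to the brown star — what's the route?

turn right 109°, forward 10.7 m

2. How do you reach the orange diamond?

turn right 122°, forward 10.0 m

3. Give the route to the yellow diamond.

turn right 93°, forward 8.2 m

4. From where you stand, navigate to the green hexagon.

turn right 163°, forward 5.7 m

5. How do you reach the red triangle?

turn right 139°, forward 3.2 m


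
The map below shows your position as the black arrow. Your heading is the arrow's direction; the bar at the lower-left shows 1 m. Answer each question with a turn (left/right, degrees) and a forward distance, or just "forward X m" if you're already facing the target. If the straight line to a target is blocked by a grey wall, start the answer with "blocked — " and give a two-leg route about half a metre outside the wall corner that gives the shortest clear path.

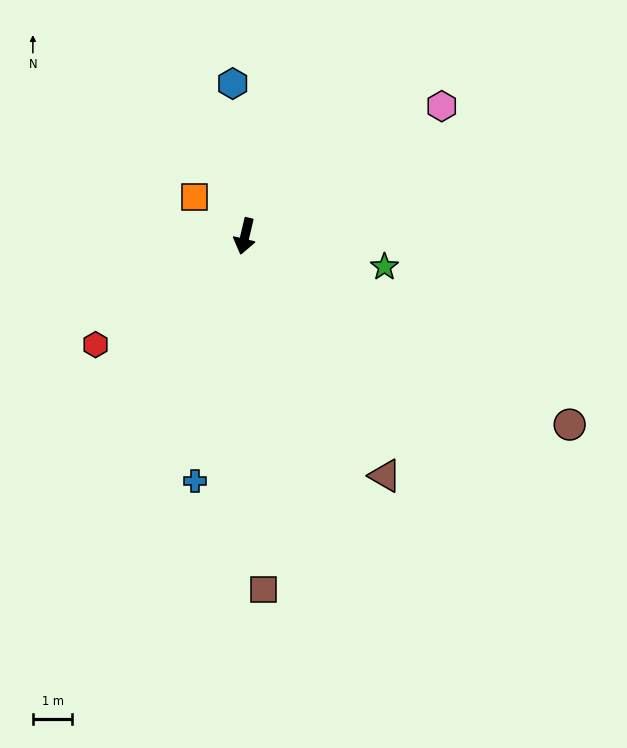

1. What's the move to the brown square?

turn left 16°, forward 9.0 m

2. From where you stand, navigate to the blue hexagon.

turn right 162°, forward 3.9 m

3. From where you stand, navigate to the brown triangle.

turn left 44°, forward 7.0 m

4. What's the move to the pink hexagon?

turn left 137°, forward 6.0 m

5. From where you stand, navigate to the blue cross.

forward 6.3 m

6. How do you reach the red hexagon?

turn right 41°, forward 4.7 m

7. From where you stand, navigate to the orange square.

turn right 115°, forward 1.6 m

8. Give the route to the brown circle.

turn left 73°, forward 9.5 m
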